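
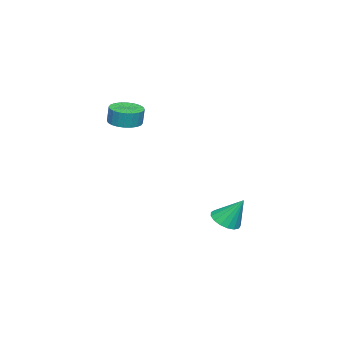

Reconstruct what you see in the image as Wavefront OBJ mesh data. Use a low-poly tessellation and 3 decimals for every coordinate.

v 0.985 1.395 -4.659
v 1.518 2.137 -5.134
v 0.975 2.525 -2.901
v 1.047 2.259 -5.215
v 0.562 2.184 -5.169
v 0.174 1.927 -5.006
v -0.028 1.549 -4.763
v 0.001 1.135 -4.497
v 0.256 0.781 -4.268
v 0.678 0.567 -4.128
v 1.17 0.543 -4.11
v 1.62 0.714 -4.218
v 1.924 1.041 -4.426
v 2.013 1.449 -4.688
v 1.866 1.845 -4.944
v 3.394 -3.968 3.281
v 4.134 -4.697 3.336
v 4.205 -4.541 4.473
v 3.466 -3.812 4.419
v 4.356 -4.363 3.276
v 4.428 -4.206 4.413
v 4.432 -3.969 3.216
v 4.504 -3.812 4.354
v 4.35 -3.575 3.167
v 4.421 -3.418 4.304
v 4.122 -3.24 3.136
v 4.194 -3.084 4.273
v 3.784 -3.017 3.126
v 3.855 -2.86 4.263
v 3.386 -2.938 3.14
v 3.457 -2.781 4.277
v 2.989 -3.016 3.176
v 3.061 -2.86 4.313
v 2.655 -3.239 3.227
v 2.726 -3.083 4.364
v 2.432 -3.574 3.287
v 2.504 -3.417 4.424
v 2.356 -3.968 3.346
v 2.428 -3.811 4.484
v 2.439 -4.362 3.396
v 2.51 -4.205 4.533
v 2.666 -4.696 3.427
v 2.738 -4.54 4.564
v 3.005 -4.92 3.437
v 3.076 -4.763 4.574
v 3.403 -4.999 3.423
v 3.474 -4.842 4.56
v 3.799 -4.92 3.387
v 3.871 -4.764 4.524
f 2 1 4
f 2 4 3
f 4 1 5
f 4 5 3
f 5 1 6
f 5 6 3
f 6 1 7
f 6 7 3
f 7 1 8
f 7 8 3
f 8 1 9
f 8 9 3
f 9 1 10
f 9 10 3
f 10 1 11
f 10 11 3
f 11 1 12
f 11 12 3
f 12 1 13
f 12 13 3
f 13 1 14
f 13 14 3
f 14 1 15
f 14 15 3
f 15 1 2
f 15 2 3
f 17 16 20
f 17 20 18
f 18 20 21
f 18 21 19
f 20 16 22
f 20 22 21
f 21 22 23
f 21 23 19
f 22 16 24
f 22 24 23
f 23 24 25
f 23 25 19
f 24 16 26
f 24 26 25
f 25 26 27
f 25 27 19
f 26 16 28
f 26 28 27
f 27 28 29
f 27 29 19
f 28 16 30
f 28 30 29
f 29 30 31
f 29 31 19
f 30 16 32
f 30 32 31
f 31 32 33
f 31 33 19
f 32 16 34
f 32 34 33
f 33 34 35
f 33 35 19
f 34 16 36
f 34 36 35
f 35 36 37
f 35 37 19
f 36 16 38
f 36 38 37
f 37 38 39
f 37 39 19
f 38 16 40
f 38 40 39
f 39 40 41
f 39 41 19
f 40 16 42
f 40 42 41
f 41 42 43
f 41 43 19
f 42 16 44
f 42 44 43
f 43 44 45
f 43 45 19
f 44 16 46
f 44 46 45
f 45 46 47
f 45 47 19
f 46 16 48
f 46 48 47
f 47 48 49
f 47 49 19
f 48 16 17
f 48 17 49
f 49 17 18
f 49 18 19



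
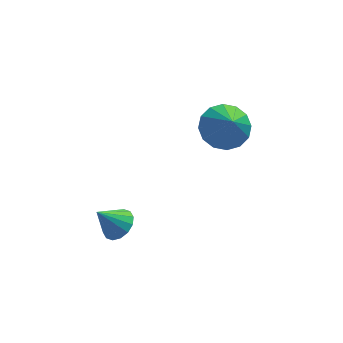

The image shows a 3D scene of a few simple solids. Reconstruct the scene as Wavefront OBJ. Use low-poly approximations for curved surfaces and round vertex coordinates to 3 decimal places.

v -2.646 -3.451 -2.094
v -2.185 -3.774 -1.769
v -3.354 -3.529 -1.166
v -2.129 -3.45 -1.699
v -2.212 -3.126 -1.736
v -2.411 -2.889 -1.868
v -2.673 -2.803 -2.061
v -2.928 -2.891 -2.263
v -3.107 -3.129 -2.419
v -3.162 -3.453 -2.489
v -3.079 -3.777 -2.452
v -2.88 -4.014 -2.32
v -2.618 -4.1 -2.127
v -2.364 -4.012 -1.925
v 1.422 0.48 -1.159
v 1.909 1.177 -0.736
v 1.578 -0.32 -0.021
v 1.439 1.258 -0.615
v 0.965 1.13 -0.64
v 0.613 0.828 -0.804
v 0.478 0.433 -1.063
v 0.596 0.05 -1.348
v 0.936 -0.218 -1.583
v 1.406 -0.299 -1.704
v 1.88 -0.171 -1.679
v 2.231 0.131 -1.515
v 2.366 0.527 -1.255
v 2.248 0.91 -0.97
f 2 1 4
f 2 4 3
f 4 1 5
f 4 5 3
f 5 1 6
f 5 6 3
f 6 1 7
f 6 7 3
f 7 1 8
f 7 8 3
f 8 1 9
f 8 9 3
f 9 1 10
f 9 10 3
f 10 1 11
f 10 11 3
f 11 1 12
f 11 12 3
f 12 1 13
f 12 13 3
f 13 1 14
f 13 14 3
f 14 1 2
f 14 2 3
f 16 15 18
f 16 18 17
f 18 15 19
f 18 19 17
f 19 15 20
f 19 20 17
f 20 15 21
f 20 21 17
f 21 15 22
f 21 22 17
f 22 15 23
f 22 23 17
f 23 15 24
f 23 24 17
f 24 15 25
f 24 25 17
f 25 15 26
f 25 26 17
f 26 15 27
f 26 27 17
f 27 15 28
f 27 28 17
f 28 15 16
f 28 16 17



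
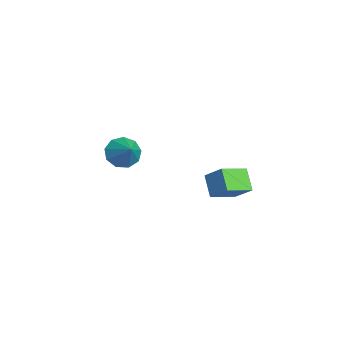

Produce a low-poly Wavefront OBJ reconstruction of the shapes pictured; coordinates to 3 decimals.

v 2.918 0.239 -0.071
v 3.597 0.928 0.798
v 2.282 1.554 -0.618
v 2.961 2.244 0.251
v 3.899 0.356 -0.931
v 4.578 1.046 -0.062
v 3.263 1.672 -1.478
v 3.942 2.361 -0.609
v -2.969 -3.012 -2.025
v -2.352 -3.442 -2.653
v -1.751 -2.708 -1.035
v -2.402 -2.789 -2.792
v -2.718 -2.24 -2.573
v -3.151 -2.052 -2.097
v -3.5 -2.314 -1.588
v -3.6 -2.903 -1.283
v -3.405 -3.543 -1.326
v -3.006 -3.935 -1.696
v -2.59 -3.895 -2.22
f 2 4 1
f 5 2 1
f 1 4 3
f 3 5 1
f 2 8 4
f 6 2 5
f 6 8 2
f 4 8 3
f 7 5 3
f 3 8 7
f 7 6 5
f 8 6 7
f 10 9 12
f 10 12 11
f 12 9 13
f 12 13 11
f 13 9 14
f 13 14 11
f 14 9 15
f 14 15 11
f 15 9 16
f 15 16 11
f 16 9 17
f 16 17 11
f 17 9 18
f 17 18 11
f 18 9 19
f 18 19 11
f 19 9 10
f 19 10 11



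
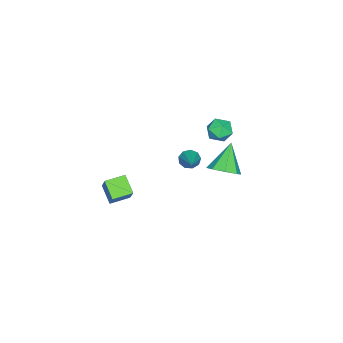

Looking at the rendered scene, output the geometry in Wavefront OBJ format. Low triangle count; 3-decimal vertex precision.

v 2.972 4.026 2.945
v 3.626 3.647 3.503
v 1.748 3.934 4.315
v 3.615 4.365 3.541
v 3.227 4.885 3.23
v 2.69 4.902 2.752
v 2.318 4.406 2.386
v 2.329 3.688 2.348
v 2.717 3.168 2.659
v 3.254 3.151 3.138
v -1.779 -0.004 -1.376
v -1.38 -0.128 -1.873
v -0.161 0.824 -0.284
v -1.557 0.277 -1.918
v -1.838 0.551 -1.709
v -2.091 0.566 -1.344
v -2.199 0.313 -0.994
v -2.11 -0.087 -0.822
v -1.866 -0.448 -0.91
v -1.582 -0.602 -1.215
v -1.39 -0.475 -1.596
v 1.333 -3.575 -4.176
v 0.677 -4.365 -3.378
v 0.487 -2.699 -4.003
v -0.169 -3.489 -3.205
v 2.409 -2.851 -2.575
v 1.753 -3.641 -1.777
v 1.563 -1.975 -2.402
v 0.907 -2.765 -1.604
v -1.836 2.458 1.98
v -1.188 2.825 2.394
v -1.352 1.215 2.326
v -0.704 1.582 2.74
v -1.497 1.649 3.043
v -1.796 2.418 2.83
v -0.744 1.622 1.89
v -1.043 2.391 1.677
v -0.513 2.309 2.339
v -0.979 2.325 3.052
v -1.561 1.715 1.668
v -2.027 1.731 2.381
f 2 1 4
f 2 4 3
f 4 1 5
f 4 5 3
f 5 1 6
f 5 6 3
f 6 1 7
f 6 7 3
f 7 1 8
f 7 8 3
f 8 1 9
f 8 9 3
f 9 1 10
f 9 10 3
f 10 1 2
f 10 2 3
f 12 11 14
f 12 14 13
f 14 11 15
f 14 15 13
f 15 11 16
f 15 16 13
f 16 11 17
f 16 17 13
f 17 11 18
f 17 18 13
f 18 11 19
f 18 19 13
f 19 11 20
f 19 20 13
f 20 11 21
f 20 21 13
f 21 11 12
f 21 12 13
f 23 25 22
f 26 23 22
f 22 25 24
f 24 26 22
f 23 29 25
f 27 23 26
f 27 29 23
f 25 29 24
f 28 26 24
f 24 29 28
f 28 27 26
f 29 27 28
f 30 41 35
f 30 35 31
f 30 31 37
f 30 37 40
f 30 40 41
f 31 35 39
f 35 41 34
f 41 40 32
f 40 37 36
f 37 31 38
f 33 39 34
f 33 34 32
f 33 32 36
f 33 36 38
f 33 38 39
f 34 39 35
f 32 34 41
f 36 32 40
f 38 36 37
f 39 38 31



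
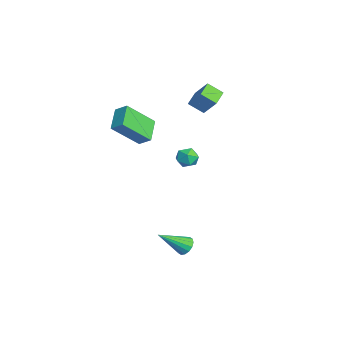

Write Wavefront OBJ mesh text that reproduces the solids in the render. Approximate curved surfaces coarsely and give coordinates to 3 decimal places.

v 3.47 0.99 -3.965
v 4.045 1.065 -3.984
v 3.69 -0.41 -2.855
v 3.952 1.233 -3.753
v 3.73 1.337 -3.579
v 3.439 1.347 -3.509
v 3.155 1.261 -3.56
v 2.957 1.103 -3.72
v 2.895 0.915 -3.946
v 2.988 0.747 -4.176
v 3.21 0.643 -4.35
v 3.501 0.633 -4.421
v 3.785 0.719 -4.37
v 3.984 0.877 -4.21
v -2.976 -1.476 2.384
v -2.539 -0.935 2.855
v -3.263 0.003 0.951
v -2.826 0.544 1.422
v -1.754 -1.884 1.718
v -1.317 -1.343 2.189
v -2.041 -0.405 0.285
v -1.604 0.136 0.756
v -3.201 3.148 1.591
v -3.482 2.37 2.188
v -4.07 3.683 1.878
v -4.351 2.905 2.475
v -2.549 3.675 2.585
v -2.83 2.897 3.182
v -3.418 4.21 2.872
v -3.699 3.432 3.469
v -0.324 1.76 -0.143
v 0.258 2.098 -0.155
v -0.018 1.262 0.775
v 0.564 1.6 0.763
v -0.011 1.926 0.886
v -0.201 2.234 0.318
v 0.441 1.126 0.302
v 0.251 1.434 -0.266
v 0.731 1.706 0.12
v 0.451 2.2 0.481
v -0.211 1.16 0.139
v -0.491 1.654 0.5
f 2 1 4
f 2 4 3
f 4 1 5
f 4 5 3
f 5 1 6
f 5 6 3
f 6 1 7
f 6 7 3
f 7 1 8
f 7 8 3
f 8 1 9
f 8 9 3
f 9 1 10
f 9 10 3
f 10 1 11
f 10 11 3
f 11 1 12
f 11 12 3
f 12 1 13
f 12 13 3
f 13 1 14
f 13 14 3
f 14 1 2
f 14 2 3
f 16 18 15
f 19 16 15
f 15 18 17
f 17 19 15
f 16 22 18
f 20 16 19
f 20 22 16
f 18 22 17
f 21 19 17
f 17 22 21
f 21 20 19
f 22 20 21
f 24 26 23
f 27 24 23
f 23 26 25
f 25 27 23
f 24 30 26
f 28 24 27
f 28 30 24
f 26 30 25
f 29 27 25
f 25 30 29
f 29 28 27
f 30 28 29
f 31 42 36
f 31 36 32
f 31 32 38
f 31 38 41
f 31 41 42
f 32 36 40
f 36 42 35
f 42 41 33
f 41 38 37
f 38 32 39
f 34 40 35
f 34 35 33
f 34 33 37
f 34 37 39
f 34 39 40
f 35 40 36
f 33 35 42
f 37 33 41
f 39 37 38
f 40 39 32



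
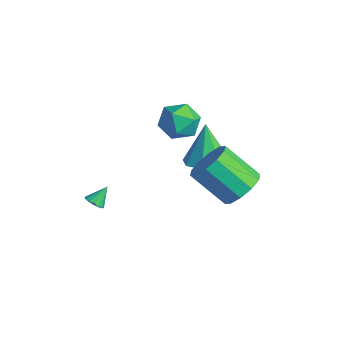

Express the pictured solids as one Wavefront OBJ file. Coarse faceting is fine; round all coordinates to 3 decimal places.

v -0.003 -3.588 -0.623
v 0.196 -3.918 -0.305
v -0.077 -2.912 0.123
v 0.386 -3.801 -0.393
v 0.486 -3.635 -0.533
v 0.474 -3.458 -0.694
v 0.353 -3.311 -0.839
v 0.15 -3.228 -0.934
v -0.088 -3.227 -0.959
v -0.306 -3.308 -0.906
v -0.456 -3.454 -0.789
v -0.501 -3.631 -0.634
v -0.433 -3.797 -0.476
v -0.266 -3.916 -0.352
v -0.039 -3.959 -0.291
v 3.427 1.762 0.758
v 4.24 1.729 1.437
v 3.027 0.704 2.841
v 2.213 0.738 2.162
v 3.905 2.28 1.549
v 2.691 1.256 2.954
v 3.387 2.634 1.36
v 2.174 1.609 2.764
v 2.884 2.655 0.94
v 1.671 1.63 2.344
v 2.589 2.334 0.451
v 1.375 1.31 1.855
v 2.613 1.796 0.079
v 1.4 0.771 1.483
v 2.949 1.244 -0.034
v 1.735 0.22 1.371
v 3.466 0.891 0.156
v 2.253 -0.134 1.56
v 3.969 0.87 0.576
v 2.756 -0.155 1.98
v 4.265 1.19 1.065
v 3.051 0.166 2.469
v -0.284 2.097 -0.307
v 0.504 1.402 0.017
v -0.896 2.343 1.707
v 0.767 2.201 -0.001
v 0.414 2.94 -0.198
v -0.348 3.185 -0.459
v -1.073 2.793 -0.632
v -1.336 1.993 -0.614
v -0.983 1.254 -0.417
v -0.221 1.009 -0.156
v -0.631 0.142 3.905
v -0.068 0.962 4.212
v 0.328 -0.002 2.528
v 0.891 0.818 2.835
v 0.948 -0.078 3.361
v 0.355 0.011 4.212
v -0.095 0.949 2.528
v -0.688 1.038 3.379
v 0.263 1.461 3.361
v 0.908 0.826 3.875
v -0.648 0.134 2.865
v -0.003 -0.501 3.379
f 2 1 4
f 2 4 3
f 4 1 5
f 4 5 3
f 5 1 6
f 5 6 3
f 6 1 7
f 6 7 3
f 7 1 8
f 7 8 3
f 8 1 9
f 8 9 3
f 9 1 10
f 9 10 3
f 10 1 11
f 10 11 3
f 11 1 12
f 11 12 3
f 12 1 13
f 12 13 3
f 13 1 14
f 13 14 3
f 14 1 15
f 14 15 3
f 15 1 2
f 15 2 3
f 17 16 20
f 17 20 18
f 18 20 21
f 18 21 19
f 20 16 22
f 20 22 21
f 21 22 23
f 21 23 19
f 22 16 24
f 22 24 23
f 23 24 25
f 23 25 19
f 24 16 26
f 24 26 25
f 25 26 27
f 25 27 19
f 26 16 28
f 26 28 27
f 27 28 29
f 27 29 19
f 28 16 30
f 28 30 29
f 29 30 31
f 29 31 19
f 30 16 32
f 30 32 31
f 31 32 33
f 31 33 19
f 32 16 34
f 32 34 33
f 33 34 35
f 33 35 19
f 34 16 36
f 34 36 35
f 35 36 37
f 35 37 19
f 36 16 17
f 36 17 37
f 37 17 18
f 37 18 19
f 39 38 41
f 39 41 40
f 41 38 42
f 41 42 40
f 42 38 43
f 42 43 40
f 43 38 44
f 43 44 40
f 44 38 45
f 44 45 40
f 45 38 46
f 45 46 40
f 46 38 47
f 46 47 40
f 47 38 39
f 47 39 40
f 48 59 53
f 48 53 49
f 48 49 55
f 48 55 58
f 48 58 59
f 49 53 57
f 53 59 52
f 59 58 50
f 58 55 54
f 55 49 56
f 51 57 52
f 51 52 50
f 51 50 54
f 51 54 56
f 51 56 57
f 52 57 53
f 50 52 59
f 54 50 58
f 56 54 55
f 57 56 49



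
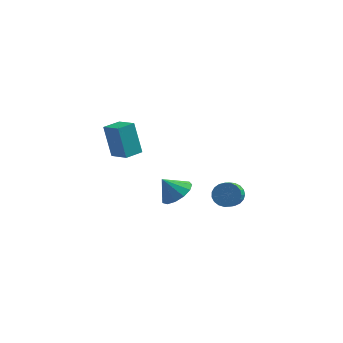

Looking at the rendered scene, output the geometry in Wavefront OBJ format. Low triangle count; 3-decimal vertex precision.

v 2.378 4.262 -4.139
v 2.865 4.663 -3.584
v 3.009 2.939 -2.466
v 2.522 2.538 -3.021
v 2.545 4.72 -3.455
v 2.689 2.996 -2.337
v 2.197 4.698 -3.444
v 2.341 2.974 -2.326
v 1.88 4.6 -3.554
v 2.024 2.876 -2.435
v 1.649 4.444 -3.764
v 1.793 2.72 -2.646
v 1.544 4.257 -4.04
v 1.688 2.533 -2.921
v 1.583 4.07 -4.333
v 1.727 2.346 -3.214
v 1.76 3.917 -4.592
v 1.904 2.193 -3.473
v 2.044 3.823 -4.773
v 2.188 2.099 -3.654
v 2.385 3.805 -4.844
v 2.529 2.081 -3.726
v 2.726 3.866 -4.794
v 2.869 2.142 -3.675
v 3.006 3.996 -4.63
v 3.15 2.272 -3.512
v 3.177 4.171 -4.382
v 3.321 2.448 -3.263
v 3.211 4.363 -4.091
v 3.355 2.639 -2.973
v 3.1 4.536 -3.809
v 3.244 2.812 -2.691
v -0.297 2.431 -3.243
v 0.511 2.708 -2.599
v -1.123 2.269 -2.137
v 0.223 3.219 -2.739
v -0.23 3.48 -3.039
v -0.705 3.407 -3.404
v -1.05 3.025 -3.718
v -1.156 2.455 -3.881
v -0.989 1.877 -3.841
v -0.603 1.475 -3.612
v -0.119 1.376 -3.265
v 0.308 1.613 -2.912
v 0.543 2.109 -2.663
v -1.842 -2.416 2.445
v -2.388 -2.007 4.367
v -2.859 -1.717 2.007
v -3.405 -1.307 3.929
v -1.215 -1.513 2.431
v -1.761 -1.103 4.353
v -2.232 -0.813 1.993
v -2.778 -0.404 3.915
f 2 1 5
f 2 5 3
f 3 5 6
f 3 6 4
f 5 1 7
f 5 7 6
f 6 7 8
f 6 8 4
f 7 1 9
f 7 9 8
f 8 9 10
f 8 10 4
f 9 1 11
f 9 11 10
f 10 11 12
f 10 12 4
f 11 1 13
f 11 13 12
f 12 13 14
f 12 14 4
f 13 1 15
f 13 15 14
f 14 15 16
f 14 16 4
f 15 1 17
f 15 17 16
f 16 17 18
f 16 18 4
f 17 1 19
f 17 19 18
f 18 19 20
f 18 20 4
f 19 1 21
f 19 21 20
f 20 21 22
f 20 22 4
f 21 1 23
f 21 23 22
f 22 23 24
f 22 24 4
f 23 1 25
f 23 25 24
f 24 25 26
f 24 26 4
f 25 1 27
f 25 27 26
f 26 27 28
f 26 28 4
f 27 1 29
f 27 29 28
f 28 29 30
f 28 30 4
f 29 1 31
f 29 31 30
f 30 31 32
f 30 32 4
f 31 1 2
f 31 2 32
f 32 2 3
f 32 3 4
f 34 33 36
f 34 36 35
f 36 33 37
f 36 37 35
f 37 33 38
f 37 38 35
f 38 33 39
f 38 39 35
f 39 33 40
f 39 40 35
f 40 33 41
f 40 41 35
f 41 33 42
f 41 42 35
f 42 33 43
f 42 43 35
f 43 33 44
f 43 44 35
f 44 33 45
f 44 45 35
f 45 33 34
f 45 34 35
f 47 49 46
f 50 47 46
f 46 49 48
f 48 50 46
f 47 53 49
f 51 47 50
f 51 53 47
f 49 53 48
f 52 50 48
f 48 53 52
f 52 51 50
f 53 51 52



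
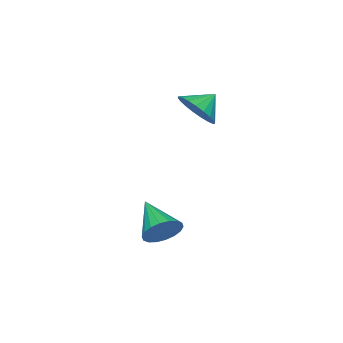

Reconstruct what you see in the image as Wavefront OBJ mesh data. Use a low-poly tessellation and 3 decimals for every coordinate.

v -2.021 1.748 2.354
v -1.493 2.507 2.733
v -2.899 2.032 3.006
v -1.678 2.685 2.406
v -1.923 2.701 2.07
v -2.184 2.553 1.783
v -2.418 2.265 1.595
v -2.582 1.887 1.538
v -2.65 1.486 1.622
v -2.609 1.129 1.832
v -2.467 0.88 2.133
v -2.247 0.781 2.472
v -1.988 0.849 2.79
v -1.735 1.072 3.033
v -1.532 1.412 3.159
v -1.413 1.81 3.145
v -1.399 2.198 2.994
v 2.801 3.873 -1.496
v 3.206 4.047 -0.781
v 2.059 2.427 -0.724
v 2.884 4.234 -0.742
v 2.546 4.348 -0.852
v 2.258 4.369 -1.09
v 2.078 4.291 -1.409
v 2.041 4.131 -1.744
v 2.155 3.919 -2.031
v 2.397 3.699 -2.211
v 2.719 3.513 -2.25
v 3.057 3.398 -2.14
v 3.345 3.377 -1.902
v 3.525 3.455 -1.584
v 3.561 3.615 -1.248
v 3.448 3.827 -0.961
f 2 1 4
f 2 4 3
f 4 1 5
f 4 5 3
f 5 1 6
f 5 6 3
f 6 1 7
f 6 7 3
f 7 1 8
f 7 8 3
f 8 1 9
f 8 9 3
f 9 1 10
f 9 10 3
f 10 1 11
f 10 11 3
f 11 1 12
f 11 12 3
f 12 1 13
f 12 13 3
f 13 1 14
f 13 14 3
f 14 1 15
f 14 15 3
f 15 1 16
f 15 16 3
f 16 1 17
f 16 17 3
f 17 1 2
f 17 2 3
f 19 18 21
f 19 21 20
f 21 18 22
f 21 22 20
f 22 18 23
f 22 23 20
f 23 18 24
f 23 24 20
f 24 18 25
f 24 25 20
f 25 18 26
f 25 26 20
f 26 18 27
f 26 27 20
f 27 18 28
f 27 28 20
f 28 18 29
f 28 29 20
f 29 18 30
f 29 30 20
f 30 18 31
f 30 31 20
f 31 18 32
f 31 32 20
f 32 18 33
f 32 33 20
f 33 18 19
f 33 19 20



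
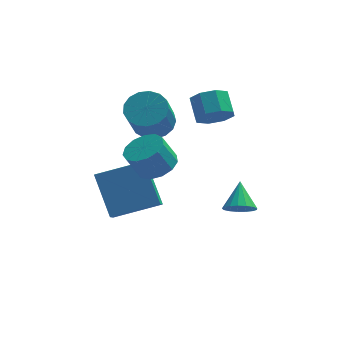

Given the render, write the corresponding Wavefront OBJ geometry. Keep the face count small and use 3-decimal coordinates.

v -0.346 0.729 2.531
v 0.389 0.599 2.938
v 0.181 1.481 3.595
v -0.554 1.611 3.189
v 0.454 0.995 2.426
v 0.247 1.878 3.084
v 0.051 1.235 1.976
v -0.157 2.118 2.633
v -0.585 1.179 1.851
v -0.793 2.062 2.508
v -1.081 0.859 2.125
v -1.289 1.741 2.782
v -1.147 0.462 2.636
v -1.354 1.345 3.294
v -0.743 0.222 3.087
v -0.951 1.105 3.744
v -0.107 0.278 3.212
v -0.315 1.161 3.869
v -4.595 -1.838 -1.644
v -5.237 -0.478 -0.052
v -4.486 -1.091 -2.238
v -5.128 0.269 -0.646
v -2.592 -1.629 -1.014
v -3.234 -0.269 0.578
v -2.483 -0.882 -1.608
v -3.125 0.478 -0.016
v -2.698 -3.465 2.597
v -2.142 -4.104 2.795
v -2.685 -4.234 3.902
v -3.242 -3.595 3.703
v -1.933 -3.687 2.946
v -2.477 -3.817 4.053
v -1.967 -3.199 2.987
v -2.511 -3.329 4.094
v -2.234 -2.796 2.903
v -2.777 -2.926 4.01
v -2.647 -2.606 2.722
v -3.191 -2.736 3.829
v -3.077 -2.688 2.502
v -3.621 -2.818 3.608
v -3.387 -3.017 2.311
v -3.931 -3.147 3.418
v -3.478 -3.488 2.211
v -4.021 -3.618 3.318
v -3.321 -3.952 2.233
v -3.865 -4.082 3.34
v -2.967 -4.261 2.371
v -3.51 -4.391 3.478
v -2.527 -4.318 2.58
v -3.071 -4.448 3.687
v 0.634 -0.876 -1.931
v 1.157 -1.216 -1.572
v 0.686 0.176 -1.009
v 1.327 -1.023 -1.802
v 1.338 -0.796 -2.061
v 1.188 -0.588 -2.291
v 0.911 -0.445 -2.438
v 0.57 -0.401 -2.469
v 0.245 -0.466 -2.377
v 0.008 -0.625 -2.183
v -0.085 -0.841 -1.931
v -0.013 -1.065 -1.68
v 0.207 -1.246 -1.486
v 0.525 -1.342 -1.394
v 0.868 -1.331 -1.425
v -2.832 1.014 2.13
v -2.273 1.551 2.643
v -2.568 0.423 4.144
v -3.128 -0.114 3.63
v -2.676 1.732 2.7
v -2.971 0.604 4.2
v -3.114 1.748 2.626
v -3.41 0.621 4.126
v -3.488 1.596 2.438
v -3.784 0.469 3.939
v -3.712 1.311 2.18
v -4.008 0.184 3.68
v -3.734 0.958 1.91
v -4.03 -0.17 3.411
v -3.55 0.617 1.69
v -3.845 -0.51 3.191
v -3.201 0.367 1.572
v -3.496 -0.76 3.072
v -2.768 0.266 1.581
v -3.063 -0.861 3.081
v -2.349 0.335 1.715
v -2.645 -0.792 3.216
v -2.041 0.561 1.945
v -2.337 -0.567 3.446
v -1.915 0.889 2.217
v -2.21 -0.238 3.718
v -1.998 1.247 2.469
v -2.294 0.119 3.97
f 2 1 5
f 2 5 3
f 3 5 6
f 3 6 4
f 5 1 7
f 5 7 6
f 6 7 8
f 6 8 4
f 7 1 9
f 7 9 8
f 8 9 10
f 8 10 4
f 9 1 11
f 9 11 10
f 10 11 12
f 10 12 4
f 11 1 13
f 11 13 12
f 12 13 14
f 12 14 4
f 13 1 15
f 13 15 14
f 14 15 16
f 14 16 4
f 15 1 17
f 15 17 16
f 16 17 18
f 16 18 4
f 17 1 2
f 17 2 18
f 18 2 3
f 18 3 4
f 20 22 19
f 23 20 19
f 19 22 21
f 21 23 19
f 20 26 22
f 24 20 23
f 24 26 20
f 22 26 21
f 25 23 21
f 21 26 25
f 25 24 23
f 26 24 25
f 28 27 31
f 28 31 29
f 29 31 32
f 29 32 30
f 31 27 33
f 31 33 32
f 32 33 34
f 32 34 30
f 33 27 35
f 33 35 34
f 34 35 36
f 34 36 30
f 35 27 37
f 35 37 36
f 36 37 38
f 36 38 30
f 37 27 39
f 37 39 38
f 38 39 40
f 38 40 30
f 39 27 41
f 39 41 40
f 40 41 42
f 40 42 30
f 41 27 43
f 41 43 42
f 42 43 44
f 42 44 30
f 43 27 45
f 43 45 44
f 44 45 46
f 44 46 30
f 45 27 47
f 45 47 46
f 46 47 48
f 46 48 30
f 47 27 49
f 47 49 48
f 48 49 50
f 48 50 30
f 49 27 28
f 49 28 50
f 50 28 29
f 50 29 30
f 52 51 54
f 52 54 53
f 54 51 55
f 54 55 53
f 55 51 56
f 55 56 53
f 56 51 57
f 56 57 53
f 57 51 58
f 57 58 53
f 58 51 59
f 58 59 53
f 59 51 60
f 59 60 53
f 60 51 61
f 60 61 53
f 61 51 62
f 61 62 53
f 62 51 63
f 62 63 53
f 63 51 64
f 63 64 53
f 64 51 65
f 64 65 53
f 65 51 52
f 65 52 53
f 67 66 70
f 67 70 68
f 68 70 71
f 68 71 69
f 70 66 72
f 70 72 71
f 71 72 73
f 71 73 69
f 72 66 74
f 72 74 73
f 73 74 75
f 73 75 69
f 74 66 76
f 74 76 75
f 75 76 77
f 75 77 69
f 76 66 78
f 76 78 77
f 77 78 79
f 77 79 69
f 78 66 80
f 78 80 79
f 79 80 81
f 79 81 69
f 80 66 82
f 80 82 81
f 81 82 83
f 81 83 69
f 82 66 84
f 82 84 83
f 83 84 85
f 83 85 69
f 84 66 86
f 84 86 85
f 85 86 87
f 85 87 69
f 86 66 88
f 86 88 87
f 87 88 89
f 87 89 69
f 88 66 90
f 88 90 89
f 89 90 91
f 89 91 69
f 90 66 92
f 90 92 91
f 91 92 93
f 91 93 69
f 92 66 67
f 92 67 93
f 93 67 68
f 93 68 69



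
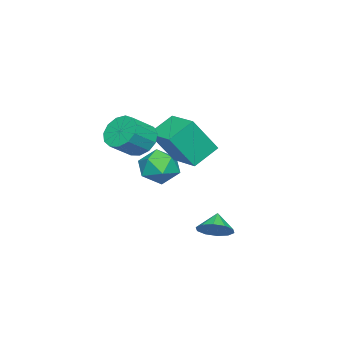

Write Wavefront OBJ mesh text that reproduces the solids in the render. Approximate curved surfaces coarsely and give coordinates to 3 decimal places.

v -3.464 -0.387 -1.488
v -2.429 -0.141 -1.061
v -2.691 -1.599 -2.659
v -1.656 -1.353 -2.232
v -2.421 -1.917 -1.592
v -2.899 -1.168 -0.868
v -2.221 -0.572 -2.852
v -2.699 0.177 -2.128
v -1.661 -0.255 -1.904
v -1.785 -1.086 -1.125
v -3.335 -0.654 -2.595
v -3.459 -1.485 -1.816
v 0.55 0.087 1.469
v -0.571 0.748 2.33
v -0.345 0.942 -0.35
v -1.465 1.602 0.511
v 1.605 1.618 1.669
v 0.485 2.278 2.53
v 0.711 2.472 -0.15
v -0.41 3.133 0.711
v 1.337 3.77 -3.706
v 1.963 3.399 -3.194
v 0.603 3.57 -2.954
v 1.941 3.935 -3.074
v 1.688 4.408 -3.195
v 1.301 4.637 -3.512
v 0.928 4.535 -3.903
v 0.711 4.141 -4.218
v 0.733 3.605 -4.339
v 0.986 3.131 -4.218
v 1.373 2.902 -3.901
v 1.746 3.004 -3.51
v 2.373 0.587 1.719
v 3.013 0.854 1.041
v 4.088 0.359 1.862
v 3.447 0.093 2.541
v 2.955 1.282 1.375
v 4.03 0.788 2.196
v 2.712 1.49 1.819
v 3.787 0.996 2.64
v 2.362 1.412 2.23
v 3.436 0.917 3.051
v 2.014 1.071 2.48
v 3.089 0.577 3.301
v 1.781 0.577 2.488
v 2.856 0.083 3.309
v 1.735 0.086 2.252
v 2.81 -0.408 3.073
v 1.892 -0.246 1.847
v 2.967 -0.74 2.668
v 2.201 -0.313 1.402
v 3.276 -0.808 2.223
v 2.565 -0.095 1.057
v 3.64 -0.589 1.878
v 2.868 0.34 0.923
v 3.942 -0.154 1.744
f 1 12 6
f 1 6 2
f 1 2 8
f 1 8 11
f 1 11 12
f 2 6 10
f 6 12 5
f 12 11 3
f 11 8 7
f 8 2 9
f 4 10 5
f 4 5 3
f 4 3 7
f 4 7 9
f 4 9 10
f 5 10 6
f 3 5 12
f 7 3 11
f 9 7 8
f 10 9 2
f 14 16 13
f 17 14 13
f 13 16 15
f 15 17 13
f 14 20 16
f 18 14 17
f 18 20 14
f 16 20 15
f 19 17 15
f 15 20 19
f 19 18 17
f 20 18 19
f 22 21 24
f 22 24 23
f 24 21 25
f 24 25 23
f 25 21 26
f 25 26 23
f 26 21 27
f 26 27 23
f 27 21 28
f 27 28 23
f 28 21 29
f 28 29 23
f 29 21 30
f 29 30 23
f 30 21 31
f 30 31 23
f 31 21 32
f 31 32 23
f 32 21 22
f 32 22 23
f 34 33 37
f 34 37 35
f 35 37 38
f 35 38 36
f 37 33 39
f 37 39 38
f 38 39 40
f 38 40 36
f 39 33 41
f 39 41 40
f 40 41 42
f 40 42 36
f 41 33 43
f 41 43 42
f 42 43 44
f 42 44 36
f 43 33 45
f 43 45 44
f 44 45 46
f 44 46 36
f 45 33 47
f 45 47 46
f 46 47 48
f 46 48 36
f 47 33 49
f 47 49 48
f 48 49 50
f 48 50 36
f 49 33 51
f 49 51 50
f 50 51 52
f 50 52 36
f 51 33 53
f 51 53 52
f 52 53 54
f 52 54 36
f 53 33 55
f 53 55 54
f 54 55 56
f 54 56 36
f 55 33 34
f 55 34 56
f 56 34 35
f 56 35 36



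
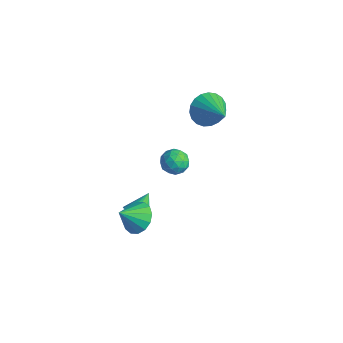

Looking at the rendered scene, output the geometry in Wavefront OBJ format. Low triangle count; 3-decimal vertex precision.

v 2.218 -2.417 -2.893
v 2.846 -2.621 -2.479
v 1.962 -1.403 -2.007
v 2.978 -2.372 -2.725
v 2.935 -2.134 -3.009
v 2.729 -1.961 -3.267
v 2.405 -1.892 -3.439
v 2.038 -1.943 -3.486
v 1.712 -2.103 -3.398
v 1.502 -2.334 -3.193
v 1.456 -2.585 -2.92
v 1.585 -2.797 -2.641
v 1.858 -2.921 -2.42
v 2.214 -2.931 -2.307
v 2.57 -2.822 -2.328
v 3.306 -3.142 -1.745
v 4.027 -3.659 -2.111
v 3.094 -4.138 -0.755
v 4.239 -3.367 -1.771
v 4.202 -3.013 -1.423
v 3.924 -2.695 -1.162
v 3.481 -2.496 -1.056
v 2.991 -2.47 -1.135
v 2.586 -2.624 -1.378
v 2.373 -2.917 -1.718
v 2.411 -3.27 -2.066
v 2.688 -3.589 -2.328
v 3.131 -3.788 -2.433
v 3.621 -3.814 -2.354
v 0.777 3.385 1.171
v 1.333 3.641 0.306
v 2.563 3.075 2.229
v 1.284 4.033 0.503
v 1.147 4.312 0.815
v 0.947 4.431 1.189
v 0.716 4.369 1.56
v 0.496 4.137 1.863
v 0.325 3.774 2.047
v 0.231 3.345 2.079
v 0.232 2.922 1.954
v 0.327 2.579 1.694
v 0.5 2.376 1.343
v 0.721 2.347 0.962
v 0.951 2.497 0.618
v 1.151 2.801 0.369
v 1.286 3.206 0.258
v 3.375 -0.157 1.689
v 3.773 -0.489 2.284
v 3.147 -1.311 1.196
v 3.545 -1.643 1.791
v 2.85 -1.295 1.927
v 2.992 -0.581 2.231
v 3.928 -1.219 1.249
v 4.07 -0.505 1.553
v 4.115 -1.145 2.011
v 3.449 -1.192 2.431
v 3.471 -0.608 1.049
v 2.805 -0.655 1.469
v 3.594 -0.221 2.029
v 3.326 -1.579 1.451
v 2.918 -1.374 1.53
v 3.151 -1.569 1.88
v 3.135 -0.276 1.999
v 3.369 -0.471 2.348
v 2.826 -0.945 2.139
v 3.551 -1.329 1.132
v 3.785 -1.524 1.481
v 3.769 -0.231 1.6
v 4.002 -0.426 1.95
v 4.094 -0.855 1.341
v 4.029 -0.802 2.219
v 3.895 -1.481 1.929
v 4.12 -1.231 1.611
v 4.203 -0.812 1.79
v 3.637 -0.83 2.465
v 3.503 -1.509 2.176
v 3.095 -1.304 2.256
v 3.178 -0.884 2.435
v 3.838 -1.216 2.305
v 3.417 -0.291 1.304
v 3.283 -0.97 1.015
v 3.742 -0.916 1.045
v 3.825 -0.496 1.224
v 3.025 -0.319 1.551
v 2.891 -0.998 1.261
v 2.717 -0.988 1.69
v 2.8 -0.569 1.869
v 3.082 -0.584 1.175
f 2 1 4
f 2 4 3
f 4 1 5
f 4 5 3
f 5 1 6
f 5 6 3
f 6 1 7
f 6 7 3
f 7 1 8
f 7 8 3
f 8 1 9
f 8 9 3
f 9 1 10
f 9 10 3
f 10 1 11
f 10 11 3
f 11 1 12
f 11 12 3
f 12 1 13
f 12 13 3
f 13 1 14
f 13 14 3
f 14 1 15
f 14 15 3
f 15 1 2
f 15 2 3
f 17 16 19
f 17 19 18
f 19 16 20
f 19 20 18
f 20 16 21
f 20 21 18
f 21 16 22
f 21 22 18
f 22 16 23
f 22 23 18
f 23 16 24
f 23 24 18
f 24 16 25
f 24 25 18
f 25 16 26
f 25 26 18
f 26 16 27
f 26 27 18
f 27 16 28
f 27 28 18
f 28 16 29
f 28 29 18
f 29 16 17
f 29 17 18
f 31 30 33
f 31 33 32
f 33 30 34
f 33 34 32
f 34 30 35
f 34 35 32
f 35 30 36
f 35 36 32
f 36 30 37
f 36 37 32
f 37 30 38
f 37 38 32
f 38 30 39
f 38 39 32
f 39 30 40
f 39 40 32
f 40 30 41
f 40 41 32
f 41 30 42
f 41 42 32
f 42 30 43
f 42 43 32
f 43 30 44
f 43 44 32
f 44 30 45
f 44 45 32
f 45 30 46
f 45 46 32
f 46 30 31
f 46 31 32
f 47 84 63
f 84 58 87
f 63 87 52
f 84 87 63
f 47 63 59
f 63 52 64
f 59 64 48
f 63 64 59
f 47 59 68
f 59 48 69
f 68 69 54
f 59 69 68
f 47 68 80
f 68 54 83
f 80 83 57
f 68 83 80
f 47 80 84
f 80 57 88
f 84 88 58
f 80 88 84
f 48 64 75
f 64 52 78
f 75 78 56
f 64 78 75
f 52 87 65
f 87 58 86
f 65 86 51
f 87 86 65
f 58 88 85
f 88 57 81
f 85 81 49
f 88 81 85
f 57 83 82
f 83 54 70
f 82 70 53
f 83 70 82
f 54 69 74
f 69 48 71
f 74 71 55
f 69 71 74
f 50 76 62
f 76 56 77
f 62 77 51
f 76 77 62
f 50 62 60
f 62 51 61
f 60 61 49
f 62 61 60
f 50 60 67
f 60 49 66
f 67 66 53
f 60 66 67
f 50 67 72
f 67 53 73
f 72 73 55
f 67 73 72
f 50 72 76
f 72 55 79
f 76 79 56
f 72 79 76
f 51 77 65
f 77 56 78
f 65 78 52
f 77 78 65
f 49 61 85
f 61 51 86
f 85 86 58
f 61 86 85
f 53 66 82
f 66 49 81
f 82 81 57
f 66 81 82
f 55 73 74
f 73 53 70
f 74 70 54
f 73 70 74
f 56 79 75
f 79 55 71
f 75 71 48
f 79 71 75



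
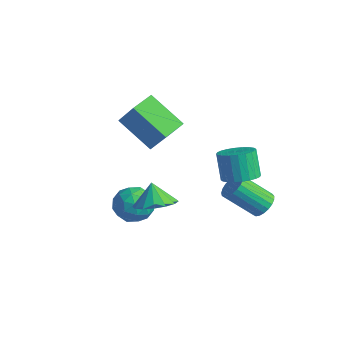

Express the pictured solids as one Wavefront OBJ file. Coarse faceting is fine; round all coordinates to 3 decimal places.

v 2.171 -3.777 -0.558
v 3.054 -3.962 -0.041
v 1.629 -3.523 0.458
v 3.071 -3.438 -0.163
v 2.847 -3.004 -0.391
v 2.442 -2.778 -0.664
v 1.964 -2.82 -0.908
v 1.542 -3.118 -1.059
v 1.288 -3.593 -1.076
v 1.272 -4.117 -0.954
v 1.496 -4.55 -0.726
v 1.901 -4.776 -0.453
v 2.379 -4.734 -0.208
v 2.801 -4.436 -0.057
v 2.229 1.539 -1.836
v 3.028 1.325 -1.389
v 2.37 1.646 -0.058
v 1.571 1.861 -0.504
v 3.075 1.683 -1.452
v 2.417 2.005 -0.121
v 2.994 2.02 -1.574
v 2.335 2.341 -0.242
v 2.795 2.283 -1.735
v 2.137 2.604 -0.403
v 2.511 2.433 -1.912
v 1.853 2.754 -0.58
v 2.184 2.447 -2.077
v 1.526 2.768 -0.745
v 1.864 2.323 -2.205
v 1.205 2.644 -0.874
v 1.599 2.079 -2.278
v 0.941 2.4 -0.946
v 1.43 1.754 -2.282
v 0.772 2.075 -0.951
v 1.383 1.395 -2.219
v 0.725 1.717 -0.888
v 1.465 1.059 -2.098
v 0.806 1.38 -0.766
v 1.663 0.796 -1.937
v 1.005 1.117 -0.605
v 1.947 0.646 -1.76
v 1.289 0.967 -0.428
v 2.274 0.632 -1.595
v 1.616 0.953 -0.263
v 2.595 0.756 -1.466
v 1.936 1.077 -0.135
v 2.859 1 -1.394
v 2.201 1.321 -0.062
v 0.168 -3.001 -1.328
v 1.191 -2.951 -1.439
v 0.209 -4.629 -1.681
v 1.232 -4.579 -1.792
v 0.809 -4.467 -0.86
v 0.784 -3.46 -0.641
v 0.616 -4.12 -2.479
v 0.591 -3.113 -2.26
v 1.468 -3.642 -2.15
v 1.587 -3.857 -1.149
v -0.187 -3.723 -1.971
v -0.068 -3.938 -0.97
v 0.676 -2.833 -1.352
v 0.724 -4.747 -1.768
v 0.476 -4.681 -1.22
v 1.077 -4.652 -1.285
v 0.436 -3.132 -0.883
v 1.038 -3.103 -0.949
v 0.813 -3.994 -0.608
v 0.362 -4.477 -2.171
v 0.964 -4.448 -2.237
v 0.323 -2.928 -1.835
v 0.924 -2.899 -1.9
v 0.587 -3.586 -2.512
v 1.44 -3.21 -1.836
v 1.464 -4.167 -2.044
v 1.102 -3.897 -2.447
v 1.087 -3.305 -2.319
v 1.51 -3.336 -1.247
v 1.534 -4.293 -1.455
v 1.286 -4.227 -0.907
v 1.271 -3.635 -0.779
v 1.673 -3.742 -1.666
v -0.134 -3.287 -1.665
v -0.11 -4.244 -1.873
v 0.129 -3.945 -2.341
v 0.114 -3.353 -2.213
v -0.064 -3.413 -1.076
v -0.04 -4.37 -1.284
v 0.313 -4.275 -0.801
v 0.298 -3.683 -0.673
v -0.273 -3.838 -1.454
v 3.006 2.31 -3.844
v 3.461 2.536 -3.292
v 2.35 1.535 -1.965
v 1.894 1.31 -2.516
v 3.249 2.764 -3.298
v 2.137 1.763 -1.971
v 2.994 2.914 -3.399
v 1.883 1.913 -2.071
v 2.742 2.959 -3.576
v 1.63 1.958 -2.248
v 2.535 2.892 -3.8
v 1.423 1.892 -2.472
v 2.409 2.725 -4.031
v 1.298 1.724 -2.703
v 2.387 2.486 -4.23
v 1.275 1.485 -2.902
v 2.472 2.216 -4.362
v 1.36 1.215 -3.034
v 2.649 1.963 -4.405
v 1.537 0.962 -3.077
v 2.887 1.77 -4.35
v 1.776 0.769 -3.022
v 3.147 1.67 -4.208
v 2.035 0.669 -2.881
v 3.382 1.681 -4.003
v 2.27 0.681 -2.676
v 3.551 1.801 -3.771
v 2.44 0.8 -2.443
v 3.627 2.009 -3.551
v 2.515 1.008 -2.223
v 3.595 2.269 -3.382
v 2.484 1.268 -2.054
v -0.798 -1.379 0.061
v -2.568 -1.764 1.291
v -0.986 -0.099 0.189
v -2.757 -0.484 1.419
v 0.257 -1.376 1.581
v -1.514 -1.761 2.811
v 0.068 -0.096 1.709
v -1.702 -0.481 2.939
f 2 1 4
f 2 4 3
f 4 1 5
f 4 5 3
f 5 1 6
f 5 6 3
f 6 1 7
f 6 7 3
f 7 1 8
f 7 8 3
f 8 1 9
f 8 9 3
f 9 1 10
f 9 10 3
f 10 1 11
f 10 11 3
f 11 1 12
f 11 12 3
f 12 1 13
f 12 13 3
f 13 1 14
f 13 14 3
f 14 1 2
f 14 2 3
f 16 15 19
f 16 19 17
f 17 19 20
f 17 20 18
f 19 15 21
f 19 21 20
f 20 21 22
f 20 22 18
f 21 15 23
f 21 23 22
f 22 23 24
f 22 24 18
f 23 15 25
f 23 25 24
f 24 25 26
f 24 26 18
f 25 15 27
f 25 27 26
f 26 27 28
f 26 28 18
f 27 15 29
f 27 29 28
f 28 29 30
f 28 30 18
f 29 15 31
f 29 31 30
f 30 31 32
f 30 32 18
f 31 15 33
f 31 33 32
f 32 33 34
f 32 34 18
f 33 15 35
f 33 35 34
f 34 35 36
f 34 36 18
f 35 15 37
f 35 37 36
f 36 37 38
f 36 38 18
f 37 15 39
f 37 39 38
f 38 39 40
f 38 40 18
f 39 15 41
f 39 41 40
f 40 41 42
f 40 42 18
f 41 15 43
f 41 43 42
f 42 43 44
f 42 44 18
f 43 15 45
f 43 45 44
f 44 45 46
f 44 46 18
f 45 15 47
f 45 47 46
f 46 47 48
f 46 48 18
f 47 15 16
f 47 16 48
f 48 16 17
f 48 17 18
f 49 86 65
f 86 60 89
f 65 89 54
f 86 89 65
f 49 65 61
f 65 54 66
f 61 66 50
f 65 66 61
f 49 61 70
f 61 50 71
f 70 71 56
f 61 71 70
f 49 70 82
f 70 56 85
f 82 85 59
f 70 85 82
f 49 82 86
f 82 59 90
f 86 90 60
f 82 90 86
f 50 66 77
f 66 54 80
f 77 80 58
f 66 80 77
f 54 89 67
f 89 60 88
f 67 88 53
f 89 88 67
f 60 90 87
f 90 59 83
f 87 83 51
f 90 83 87
f 59 85 84
f 85 56 72
f 84 72 55
f 85 72 84
f 56 71 76
f 71 50 73
f 76 73 57
f 71 73 76
f 52 78 64
f 78 58 79
f 64 79 53
f 78 79 64
f 52 64 62
f 64 53 63
f 62 63 51
f 64 63 62
f 52 62 69
f 62 51 68
f 69 68 55
f 62 68 69
f 52 69 74
f 69 55 75
f 74 75 57
f 69 75 74
f 52 74 78
f 74 57 81
f 78 81 58
f 74 81 78
f 53 79 67
f 79 58 80
f 67 80 54
f 79 80 67
f 51 63 87
f 63 53 88
f 87 88 60
f 63 88 87
f 55 68 84
f 68 51 83
f 84 83 59
f 68 83 84
f 57 75 76
f 75 55 72
f 76 72 56
f 75 72 76
f 58 81 77
f 81 57 73
f 77 73 50
f 81 73 77
f 92 91 95
f 92 95 93
f 93 95 96
f 93 96 94
f 95 91 97
f 95 97 96
f 96 97 98
f 96 98 94
f 97 91 99
f 97 99 98
f 98 99 100
f 98 100 94
f 99 91 101
f 99 101 100
f 100 101 102
f 100 102 94
f 101 91 103
f 101 103 102
f 102 103 104
f 102 104 94
f 103 91 105
f 103 105 104
f 104 105 106
f 104 106 94
f 105 91 107
f 105 107 106
f 106 107 108
f 106 108 94
f 107 91 109
f 107 109 108
f 108 109 110
f 108 110 94
f 109 91 111
f 109 111 110
f 110 111 112
f 110 112 94
f 111 91 113
f 111 113 112
f 112 113 114
f 112 114 94
f 113 91 115
f 113 115 114
f 114 115 116
f 114 116 94
f 115 91 117
f 115 117 116
f 116 117 118
f 116 118 94
f 117 91 119
f 117 119 118
f 118 119 120
f 118 120 94
f 119 91 121
f 119 121 120
f 120 121 122
f 120 122 94
f 121 91 92
f 121 92 122
f 122 92 93
f 122 93 94
f 124 126 123
f 127 124 123
f 123 126 125
f 125 127 123
f 124 130 126
f 128 124 127
f 128 130 124
f 126 130 125
f 129 127 125
f 125 130 129
f 129 128 127
f 130 128 129



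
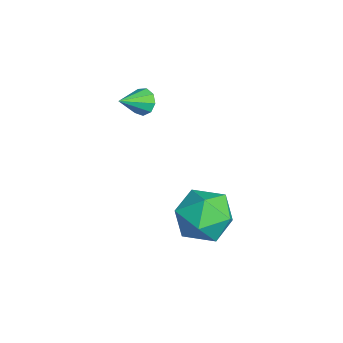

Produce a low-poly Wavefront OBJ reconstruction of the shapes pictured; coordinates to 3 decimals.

v -0.497 4.089 -2.914
v 0.499 4.741 -3.125
v 0.601 2.659 -2.155
v 1.597 3.311 -2.366
v 0.81 3.667 -1.52
v 0.131 4.551 -1.989
v 0.969 2.849 -3.291
v 0.29 3.733 -3.76
v 1.405 3.975 -3.358
v 1.306 4.48 -2.264
v -0.206 2.92 -3.016
v -0.305 3.425 -1.922
v -2.323 2.037 1.465
v -1.927 1.982 1.03
v -1.757 1.103 2.095
v -1.796 2.248 1.304
v -1.91 2.414 1.654
v -2.218 2.404 1.915
v -2.575 2.222 1.965
v -2.814 1.953 1.781
v -2.822 1.723 1.45
v -2.598 1.64 1.125
v -2.244 1.743 0.959
f 1 12 6
f 1 6 2
f 1 2 8
f 1 8 11
f 1 11 12
f 2 6 10
f 6 12 5
f 12 11 3
f 11 8 7
f 8 2 9
f 4 10 5
f 4 5 3
f 4 3 7
f 4 7 9
f 4 9 10
f 5 10 6
f 3 5 12
f 7 3 11
f 9 7 8
f 10 9 2
f 14 13 16
f 14 16 15
f 16 13 17
f 16 17 15
f 17 13 18
f 17 18 15
f 18 13 19
f 18 19 15
f 19 13 20
f 19 20 15
f 20 13 21
f 20 21 15
f 21 13 22
f 21 22 15
f 22 13 23
f 22 23 15
f 23 13 14
f 23 14 15



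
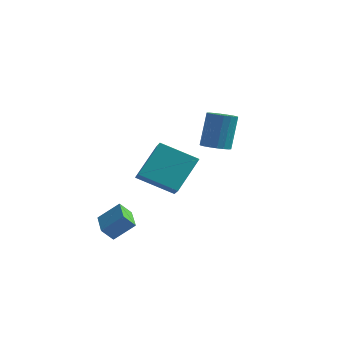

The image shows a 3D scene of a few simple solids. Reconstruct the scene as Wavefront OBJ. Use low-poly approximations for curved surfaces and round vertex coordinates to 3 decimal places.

v -4.218 -1.63 -3.217
v -3.408 -1.117 -2.385
v -3.849 -1.235 -3.82
v -3.038 -0.722 -2.988
v -3.362 -2.698 -3.392
v -2.551 -2.185 -2.56
v -2.992 -2.303 -3.995
v -2.182 -1.79 -3.163
v 0.573 0.221 1.358
v 1.25 0.157 1.374
v 1.264 0.734 3.079
v 0.587 0.799 3.062
v 1.212 0.441 1.278
v 1.225 1.019 2.983
v 1.047 0.682 1.198
v 1.061 1.26 2.902
v 0.788 0.831 1.149
v 0.802 1.409 2.854
v 0.487 0.86 1.142
v 0.501 1.438 2.846
v 0.203 0.762 1.177
v 0.217 1.34 2.882
v -0.008 0.557 1.248
v 0.006 1.135 2.953
v -0.104 0.286 1.341
v -0.09 0.863 3.046
v -0.065 0.001 1.437
v -0.052 0.579 3.142
v 0.099 -0.24 1.518
v 0.113 0.338 3.222
v 0.358 -0.389 1.566
v 0.372 0.189 3.271
v 0.659 -0.418 1.574
v 0.673 0.16 3.278
v 0.943 -0.32 1.538
v 0.957 0.258 3.243
v 1.154 -0.115 1.467
v 1.168 0.463 3.172
v -2.659 2.335 -2.911
v -4.321 1.692 -2.003
v -2.375 3.752 -1.387
v -4.038 3.109 -0.48
v -2.022 1.551 -2.3
v -3.685 0.908 -1.393
v -1.739 2.968 -0.777
v -3.401 2.325 0.131
f 2 4 1
f 5 2 1
f 1 4 3
f 3 5 1
f 2 8 4
f 6 2 5
f 6 8 2
f 4 8 3
f 7 5 3
f 3 8 7
f 7 6 5
f 8 6 7
f 10 9 13
f 10 13 11
f 11 13 14
f 11 14 12
f 13 9 15
f 13 15 14
f 14 15 16
f 14 16 12
f 15 9 17
f 15 17 16
f 16 17 18
f 16 18 12
f 17 9 19
f 17 19 18
f 18 19 20
f 18 20 12
f 19 9 21
f 19 21 20
f 20 21 22
f 20 22 12
f 21 9 23
f 21 23 22
f 22 23 24
f 22 24 12
f 23 9 25
f 23 25 24
f 24 25 26
f 24 26 12
f 25 9 27
f 25 27 26
f 26 27 28
f 26 28 12
f 27 9 29
f 27 29 28
f 28 29 30
f 28 30 12
f 29 9 31
f 29 31 30
f 30 31 32
f 30 32 12
f 31 9 33
f 31 33 32
f 32 33 34
f 32 34 12
f 33 9 35
f 33 35 34
f 34 35 36
f 34 36 12
f 35 9 37
f 35 37 36
f 36 37 38
f 36 38 12
f 37 9 10
f 37 10 38
f 38 10 11
f 38 11 12
f 40 42 39
f 43 40 39
f 39 42 41
f 41 43 39
f 40 46 42
f 44 40 43
f 44 46 40
f 42 46 41
f 45 43 41
f 41 46 45
f 45 44 43
f 46 44 45



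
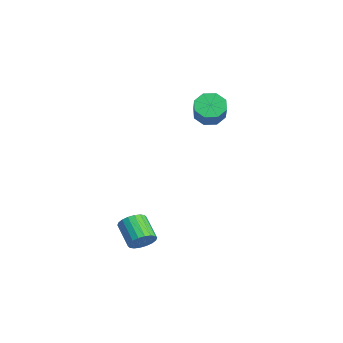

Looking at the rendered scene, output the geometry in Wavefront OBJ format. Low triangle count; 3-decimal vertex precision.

v -4.303 1.934 2.067
v -3.951 1.587 1.6
v -3.105 1.359 2.406
v -3.457 1.706 2.873
v -3.824 2.092 1.61
v -2.979 1.864 2.416
v -3.978 2.504 1.888
v -3.133 2.277 2.694
v -4.322 2.582 2.27
v -3.477 2.355 3.077
v -4.655 2.281 2.534
v -3.809 2.053 3.34
v -4.781 1.776 2.524
v -3.936 1.548 3.33
v -4.627 1.363 2.246
v -3.782 1.136 3.052
v -4.283 1.285 1.863
v -3.438 1.058 2.67
v 1.299 -2.332 -1.693
v 1.621 -2.323 -1.223
v 0.683 -2.479 -0.577
v 0.361 -2.488 -1.047
v 1.56 -2.079 -1.254
v 0.621 -2.234 -0.608
v 1.446 -1.885 -1.372
v 0.508 -2.041 -0.726
v 1.304 -1.78 -1.553
v 0.365 -1.935 -0.907
v 1.16 -1.784 -1.763
v 0.222 -1.939 -1.117
v 1.045 -1.896 -1.958
v 0.106 -2.052 -1.312
v 0.979 -2.096 -2.101
v 0.041 -2.251 -1.455
v 0.977 -2.341 -2.163
v 0.039 -2.497 -1.517
v 1.039 -2.586 -2.132
v 0.1 -2.741 -1.486
v 1.152 -2.779 -2.014
v 0.214 -2.935 -1.368
v 1.295 -2.885 -1.833
v 0.356 -3.04 -1.187
v 1.438 -2.881 -1.623
v 0.5 -3.036 -0.977
v 1.554 -2.768 -1.428
v 0.615 -2.924 -0.782
v 1.619 -2.569 -1.285
v 0.681 -2.724 -0.639
f 2 1 5
f 2 5 3
f 3 5 6
f 3 6 4
f 5 1 7
f 5 7 6
f 6 7 8
f 6 8 4
f 7 1 9
f 7 9 8
f 8 9 10
f 8 10 4
f 9 1 11
f 9 11 10
f 10 11 12
f 10 12 4
f 11 1 13
f 11 13 12
f 12 13 14
f 12 14 4
f 13 1 15
f 13 15 14
f 14 15 16
f 14 16 4
f 15 1 17
f 15 17 16
f 16 17 18
f 16 18 4
f 17 1 2
f 17 2 18
f 18 2 3
f 18 3 4
f 20 19 23
f 20 23 21
f 21 23 24
f 21 24 22
f 23 19 25
f 23 25 24
f 24 25 26
f 24 26 22
f 25 19 27
f 25 27 26
f 26 27 28
f 26 28 22
f 27 19 29
f 27 29 28
f 28 29 30
f 28 30 22
f 29 19 31
f 29 31 30
f 30 31 32
f 30 32 22
f 31 19 33
f 31 33 32
f 32 33 34
f 32 34 22
f 33 19 35
f 33 35 34
f 34 35 36
f 34 36 22
f 35 19 37
f 35 37 36
f 36 37 38
f 36 38 22
f 37 19 39
f 37 39 38
f 38 39 40
f 38 40 22
f 39 19 41
f 39 41 40
f 40 41 42
f 40 42 22
f 41 19 43
f 41 43 42
f 42 43 44
f 42 44 22
f 43 19 45
f 43 45 44
f 44 45 46
f 44 46 22
f 45 19 47
f 45 47 46
f 46 47 48
f 46 48 22
f 47 19 20
f 47 20 48
f 48 20 21
f 48 21 22



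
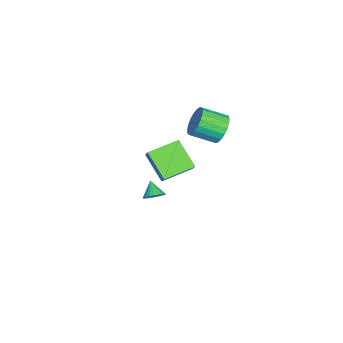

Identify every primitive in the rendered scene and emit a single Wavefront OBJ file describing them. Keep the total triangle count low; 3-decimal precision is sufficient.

v 4.221 -3.165 -0.643
v 4.727 -3.302 -0.241
v 3.539 -3.555 0.083
v 4.668 -3.063 -0.167
v 4.541 -2.839 -0.166
v 4.366 -2.664 -0.237
v 4.168 -2.566 -0.37
v 3.979 -2.559 -0.545
v 3.826 -2.644 -0.734
v 3.734 -2.808 -0.909
v 3.716 -3.027 -1.044
v 3.775 -3.267 -1.118
v 3.902 -3.491 -1.119
v 4.077 -3.665 -1.048
v 4.275 -3.763 -0.915
v 4.464 -3.77 -0.741
v 4.616 -3.685 -0.551
v 4.709 -3.521 -0.376
v -3.975 -1.043 -0.799
v -3.297 -0.557 -0.145
v -2.926 -2.09 0.612
v -3.605 -2.577 -0.041
v -3.674 -0.536 0.082
v -3.304 -2.069 0.839
v -4.103 -0.602 0.157
v -3.733 -2.136 0.914
v -4.51 -0.745 0.066
v -4.14 -2.279 0.824
v -4.825 -0.94 -0.173
v -4.454 -2.473 0.584
v -4.992 -1.152 -0.521
v -4.622 -2.685 0.236
v -4.984 -1.345 -0.917
v -4.614 -2.879 -0.16
v -4.802 -1.487 -1.293
v -4.431 -3.02 -0.535
v -4.476 -1.551 -1.583
v -4.106 -3.085 -0.825
v -4.064 -1.528 -1.737
v -3.694 -3.062 -0.98
v -3.636 -1.421 -1.729
v -3.266 -2.955 -0.972
v -3.267 -1.249 -1.561
v -2.897 -2.782 -0.803
v -3.021 -1.041 -1.26
v -2.651 -2.574 -0.503
v -2.939 -0.833 -0.88
v -2.569 -2.367 -0.123
v -3.037 -0.662 -0.486
v -2.667 -2.196 0.272
v -3.661 -3.739 -2.264
v -3.107 -3.453 -1.574
v -2.586 -2.491 -3.645
v -2.032 -2.205 -2.956
v -2.348 -5.315 -2.664
v -1.794 -5.029 -1.975
v -1.273 -4.067 -4.046
v -0.719 -3.781 -3.356
f 2 1 4
f 2 4 3
f 4 1 5
f 4 5 3
f 5 1 6
f 5 6 3
f 6 1 7
f 6 7 3
f 7 1 8
f 7 8 3
f 8 1 9
f 8 9 3
f 9 1 10
f 9 10 3
f 10 1 11
f 10 11 3
f 11 1 12
f 11 12 3
f 12 1 13
f 12 13 3
f 13 1 14
f 13 14 3
f 14 1 15
f 14 15 3
f 15 1 16
f 15 16 3
f 16 1 17
f 16 17 3
f 17 1 18
f 17 18 3
f 18 1 2
f 18 2 3
f 20 19 23
f 20 23 21
f 21 23 24
f 21 24 22
f 23 19 25
f 23 25 24
f 24 25 26
f 24 26 22
f 25 19 27
f 25 27 26
f 26 27 28
f 26 28 22
f 27 19 29
f 27 29 28
f 28 29 30
f 28 30 22
f 29 19 31
f 29 31 30
f 30 31 32
f 30 32 22
f 31 19 33
f 31 33 32
f 32 33 34
f 32 34 22
f 33 19 35
f 33 35 34
f 34 35 36
f 34 36 22
f 35 19 37
f 35 37 36
f 36 37 38
f 36 38 22
f 37 19 39
f 37 39 38
f 38 39 40
f 38 40 22
f 39 19 41
f 39 41 40
f 40 41 42
f 40 42 22
f 41 19 43
f 41 43 42
f 42 43 44
f 42 44 22
f 43 19 45
f 43 45 44
f 44 45 46
f 44 46 22
f 45 19 47
f 45 47 46
f 46 47 48
f 46 48 22
f 47 19 49
f 47 49 48
f 48 49 50
f 48 50 22
f 49 19 20
f 49 20 50
f 50 20 21
f 50 21 22
f 52 54 51
f 55 52 51
f 51 54 53
f 53 55 51
f 52 58 54
f 56 52 55
f 56 58 52
f 54 58 53
f 57 55 53
f 53 58 57
f 57 56 55
f 58 56 57



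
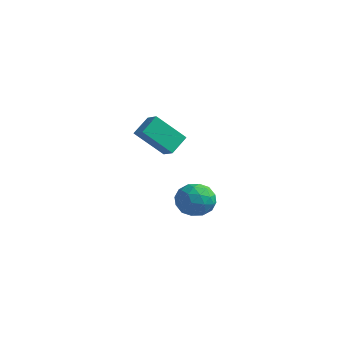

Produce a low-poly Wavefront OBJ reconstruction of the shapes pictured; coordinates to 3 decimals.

v -2.146 2.225 -3.85
v -1.043 1.849 -3.792
v -2.637 0.991 -2.508
v -1.534 0.615 -2.45
v -1.807 1.686 -2.073
v -1.503 2.448 -2.902
v -2.177 0.392 -3.398
v -1.873 1.154 -4.227
v -1.062 0.716 -3.512
v -0.833 1.516 -2.693
v -2.847 1.324 -3.607
v -2.618 2.124 -2.788
v -1.551 2.145 -3.939
v -2.129 0.695 -2.361
v -2.289 1.324 -2.139
v -1.64 1.103 -2.105
v -1.822 2.497 -3.416
v -1.173 2.277 -3.382
v -1.622 2.18 -2.371
v -2.507 0.563 -2.918
v -1.858 0.343 -2.884
v -2.04 1.737 -4.195
v -1.391 1.516 -4.161
v -2.058 0.66 -3.929
v -0.914 1.259 -3.74
v -1.202 0.533 -2.951
v -1.58 0.402 -3.508
v -1.402 0.85 -3.996
v -0.779 1.729 -3.259
v -1.068 1.003 -2.47
v -1.228 1.633 -2.248
v -1.05 2.081 -2.736
v -0.79 1.063 -3.095
v -2.612 1.837 -3.83
v -2.901 1.111 -3.041
v -2.63 0.759 -3.564
v -2.452 1.207 -4.052
v -2.478 2.307 -3.349
v -2.766 1.581 -2.56
v -2.278 1.99 -2.304
v -2.1 2.438 -2.792
v -2.89 1.777 -3.205
v 0.265 -2.737 1.62
v -0.568 -3.957 3.098
v 0.164 -1.718 2.404
v -0.669 -2.938 3.883
v 1.069 -2.902 1.937
v 0.236 -4.122 3.416
v 0.968 -1.883 2.722
v 0.135 -3.103 4.2
f 1 38 17
f 38 12 41
f 17 41 6
f 38 41 17
f 1 17 13
f 17 6 18
f 13 18 2
f 17 18 13
f 1 13 22
f 13 2 23
f 22 23 8
f 13 23 22
f 1 22 34
f 22 8 37
f 34 37 11
f 22 37 34
f 1 34 38
f 34 11 42
f 38 42 12
f 34 42 38
f 2 18 29
f 18 6 32
f 29 32 10
f 18 32 29
f 6 41 19
f 41 12 40
f 19 40 5
f 41 40 19
f 12 42 39
f 42 11 35
f 39 35 3
f 42 35 39
f 11 37 36
f 37 8 24
f 36 24 7
f 37 24 36
f 8 23 28
f 23 2 25
f 28 25 9
f 23 25 28
f 4 30 16
f 30 10 31
f 16 31 5
f 30 31 16
f 4 16 14
f 16 5 15
f 14 15 3
f 16 15 14
f 4 14 21
f 14 3 20
f 21 20 7
f 14 20 21
f 4 21 26
f 21 7 27
f 26 27 9
f 21 27 26
f 4 26 30
f 26 9 33
f 30 33 10
f 26 33 30
f 5 31 19
f 31 10 32
f 19 32 6
f 31 32 19
f 3 15 39
f 15 5 40
f 39 40 12
f 15 40 39
f 7 20 36
f 20 3 35
f 36 35 11
f 20 35 36
f 9 27 28
f 27 7 24
f 28 24 8
f 27 24 28
f 10 33 29
f 33 9 25
f 29 25 2
f 33 25 29
f 44 46 43
f 47 44 43
f 43 46 45
f 45 47 43
f 44 50 46
f 48 44 47
f 48 50 44
f 46 50 45
f 49 47 45
f 45 50 49
f 49 48 47
f 50 48 49



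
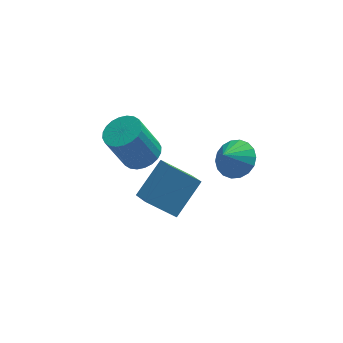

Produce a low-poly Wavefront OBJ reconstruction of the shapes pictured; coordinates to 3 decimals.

v 0.389 2.146 -3.034
v 0.966 1.474 -2.784
v 0.127 1.442 -0.936
v -0.449 2.114 -1.186
v 1.155 1.765 -2.694
v 0.316 1.733 -0.845
v 1.227 2.115 -2.655
v 0.388 2.083 -0.806
v 1.172 2.469 -2.673
v 0.333 2.437 -0.825
v 0.997 2.774 -2.747
v 0.159 2.742 -0.899
v 0.731 2.984 -2.865
v -0.108 2.951 -1.016
v 0.412 3.065 -3.008
v -0.427 3.033 -1.16
v 0.09 3.007 -3.155
v -0.749 2.975 -1.307
v -0.187 2.818 -3.284
v -1.026 2.786 -1.436
v -0.376 2.527 -3.375
v -1.215 2.495 -1.526
v -0.448 2.177 -3.414
v -1.287 2.145 -1.565
v -0.393 1.823 -3.395
v -1.232 1.791 -1.547
v -0.219 1.518 -3.321
v -1.057 1.486 -1.473
v 0.048 1.309 -3.204
v -0.791 1.276 -1.355
v 0.367 1.227 -3.06
v -0.472 1.195 -1.212
v 0.689 1.285 -2.913
v -0.15 1.253 -1.065
v 3.505 -2.293 0.82
v 4.125 -2.96 0.959
v 2.895 -2.687 1.66
v 4.261 -2.657 1.199
v 4.247 -2.283 1.365
v 4.086 -1.911 1.422
v 3.811 -1.614 1.361
v 3.475 -1.452 1.192
v 3.145 -1.457 0.95
v 2.886 -1.627 0.682
v 2.75 -1.929 0.441
v 2.764 -2.304 0.276
v 2.924 -2.676 0.218
v 3.2 -2.972 0.28
v 3.536 -3.134 0.449
v 3.866 -3.13 0.691
v 1.38 -0.797 -4.638
v 0.104 -0.434 -3.64
v 1.154 0.256 -5.31
v -0.121 0.62 -4.312
v 2.621 0.24 -3.428
v 1.346 0.604 -2.43
v 2.396 1.294 -4.1
v 1.12 1.657 -3.102
f 2 1 5
f 2 5 3
f 3 5 6
f 3 6 4
f 5 1 7
f 5 7 6
f 6 7 8
f 6 8 4
f 7 1 9
f 7 9 8
f 8 9 10
f 8 10 4
f 9 1 11
f 9 11 10
f 10 11 12
f 10 12 4
f 11 1 13
f 11 13 12
f 12 13 14
f 12 14 4
f 13 1 15
f 13 15 14
f 14 15 16
f 14 16 4
f 15 1 17
f 15 17 16
f 16 17 18
f 16 18 4
f 17 1 19
f 17 19 18
f 18 19 20
f 18 20 4
f 19 1 21
f 19 21 20
f 20 21 22
f 20 22 4
f 21 1 23
f 21 23 22
f 22 23 24
f 22 24 4
f 23 1 25
f 23 25 24
f 24 25 26
f 24 26 4
f 25 1 27
f 25 27 26
f 26 27 28
f 26 28 4
f 27 1 29
f 27 29 28
f 28 29 30
f 28 30 4
f 29 1 31
f 29 31 30
f 30 31 32
f 30 32 4
f 31 1 33
f 31 33 32
f 32 33 34
f 32 34 4
f 33 1 2
f 33 2 34
f 34 2 3
f 34 3 4
f 36 35 38
f 36 38 37
f 38 35 39
f 38 39 37
f 39 35 40
f 39 40 37
f 40 35 41
f 40 41 37
f 41 35 42
f 41 42 37
f 42 35 43
f 42 43 37
f 43 35 44
f 43 44 37
f 44 35 45
f 44 45 37
f 45 35 46
f 45 46 37
f 46 35 47
f 46 47 37
f 47 35 48
f 47 48 37
f 48 35 49
f 48 49 37
f 49 35 50
f 49 50 37
f 50 35 36
f 50 36 37
f 52 54 51
f 55 52 51
f 51 54 53
f 53 55 51
f 52 58 54
f 56 52 55
f 56 58 52
f 54 58 53
f 57 55 53
f 53 58 57
f 57 56 55
f 58 56 57



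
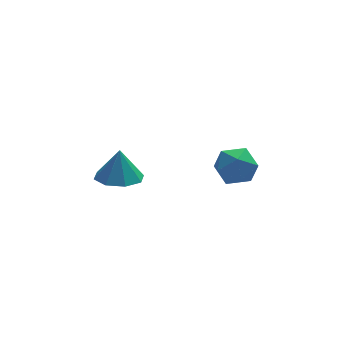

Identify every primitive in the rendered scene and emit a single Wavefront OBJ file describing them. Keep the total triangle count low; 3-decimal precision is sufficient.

v 3.755 -0.213 -0.374
v 4.41 -0.325 0.158
v 2.95 -0.955 0.462
v 3.605 -1.067 0.994
v 3.254 -0.296 0.907
v 3.752 0.163 0.39
v 3.608 -1.443 0.23
v 4.106 -0.984 -0.287
v 4.32 -1.084 0.532
v 4.101 -0.375 0.95
v 3.259 -0.905 -0.33
v 3.04 -0.196 0.088
v -0.313 -0.495 0.446
v 0.534 -0.499 0.37
v -0.207 -0.245 1.614
v 0.277 0.09 0.267
v -0.325 0.336 0.268
v -0.92 0.095 0.374
v -1.159 -0.492 0.521
v -0.902 -1.081 0.624
v -0.3 -1.327 0.623
v 0.295 -1.086 0.518
f 1 12 6
f 1 6 2
f 1 2 8
f 1 8 11
f 1 11 12
f 2 6 10
f 6 12 5
f 12 11 3
f 11 8 7
f 8 2 9
f 4 10 5
f 4 5 3
f 4 3 7
f 4 7 9
f 4 9 10
f 5 10 6
f 3 5 12
f 7 3 11
f 9 7 8
f 10 9 2
f 14 13 16
f 14 16 15
f 16 13 17
f 16 17 15
f 17 13 18
f 17 18 15
f 18 13 19
f 18 19 15
f 19 13 20
f 19 20 15
f 20 13 21
f 20 21 15
f 21 13 22
f 21 22 15
f 22 13 14
f 22 14 15



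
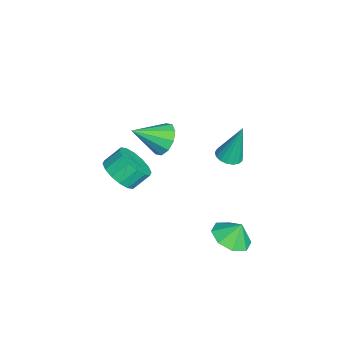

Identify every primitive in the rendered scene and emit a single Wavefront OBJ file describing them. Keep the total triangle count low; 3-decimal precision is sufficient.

v -0.654 1.697 1.634
v -0.189 2.158 1.496
v -0.646 2.303 3.686
v -0.466 2.313 1.451
v -0.786 2.327 1.448
v -1.076 2.196 1.488
v -1.27 1.951 1.561
v -1.322 1.648 1.651
v -1.222 1.355 1.737
v -0.991 1.142 1.799
v -0.683 1.055 1.824
v -0.369 1.115 1.805
v -0.12 1.308 1.747
v 0.007 1.591 1.663
v -0.018 1.897 1.572
v -3.193 -3.618 -2.431
v -2.762 -4.213 -1.652
v -3.077 -3.416 -0.87
v -3.507 -2.822 -1.649
v -2.352 -3.882 -1.824
v -2.667 -3.086 -1.042
v -2.167 -3.481 -2.158
v -2.482 -2.684 -1.376
v -2.257 -3.117 -2.565
v -2.572 -2.32 -1.783
v -2.598 -2.887 -2.937
v -2.912 -2.09 -2.155
v -3.098 -2.853 -3.173
v -3.412 -2.056 -2.39
v -3.623 -3.024 -3.21
v -3.938 -2.227 -2.428
v -4.033 -3.354 -3.038
v -4.348 -2.558 -2.256
v -4.218 -3.756 -2.704
v -4.533 -2.959 -1.922
v -4.128 -4.12 -2.297
v -4.443 -3.323 -1.515
v -3.788 -4.35 -1.925
v -4.102 -3.553 -1.143
v -3.288 -4.384 -1.69
v -3.602 -3.587 -0.907
v -1.516 -1.332 1.926
v -1.102 -1.696 1.177
v -1.084 -2.788 2.874
v -0.71 -1.392 1.467
v -0.625 -1.064 1.932
v -0.881 -0.839 2.394
v -1.379 -0.802 2.678
v -1.93 -0.967 2.675
v -2.322 -1.272 2.386
v -2.407 -1.599 1.921
v -2.151 -1.825 1.458
v -1.652 -1.862 1.174
v 0.217 1.897 -3.666
v 0.891 2.629 -4.031
v 0.203 2.383 -2.714
v 0.115 2.836 -4.148
v -0.601 2.492 -3.982
v -0.838 1.8 -3.632
v -0.457 1.164 -3.302
v 0.319 0.958 -3.185
v 1.035 1.301 -3.35
v 1.272 1.994 -3.701
f 2 1 4
f 2 4 3
f 4 1 5
f 4 5 3
f 5 1 6
f 5 6 3
f 6 1 7
f 6 7 3
f 7 1 8
f 7 8 3
f 8 1 9
f 8 9 3
f 9 1 10
f 9 10 3
f 10 1 11
f 10 11 3
f 11 1 12
f 11 12 3
f 12 1 13
f 12 13 3
f 13 1 14
f 13 14 3
f 14 1 15
f 14 15 3
f 15 1 2
f 15 2 3
f 17 16 20
f 17 20 18
f 18 20 21
f 18 21 19
f 20 16 22
f 20 22 21
f 21 22 23
f 21 23 19
f 22 16 24
f 22 24 23
f 23 24 25
f 23 25 19
f 24 16 26
f 24 26 25
f 25 26 27
f 25 27 19
f 26 16 28
f 26 28 27
f 27 28 29
f 27 29 19
f 28 16 30
f 28 30 29
f 29 30 31
f 29 31 19
f 30 16 32
f 30 32 31
f 31 32 33
f 31 33 19
f 32 16 34
f 32 34 33
f 33 34 35
f 33 35 19
f 34 16 36
f 34 36 35
f 35 36 37
f 35 37 19
f 36 16 38
f 36 38 37
f 37 38 39
f 37 39 19
f 38 16 40
f 38 40 39
f 39 40 41
f 39 41 19
f 40 16 17
f 40 17 41
f 41 17 18
f 41 18 19
f 43 42 45
f 43 45 44
f 45 42 46
f 45 46 44
f 46 42 47
f 46 47 44
f 47 42 48
f 47 48 44
f 48 42 49
f 48 49 44
f 49 42 50
f 49 50 44
f 50 42 51
f 50 51 44
f 51 42 52
f 51 52 44
f 52 42 53
f 52 53 44
f 53 42 43
f 53 43 44
f 55 54 57
f 55 57 56
f 57 54 58
f 57 58 56
f 58 54 59
f 58 59 56
f 59 54 60
f 59 60 56
f 60 54 61
f 60 61 56
f 61 54 62
f 61 62 56
f 62 54 63
f 62 63 56
f 63 54 55
f 63 55 56



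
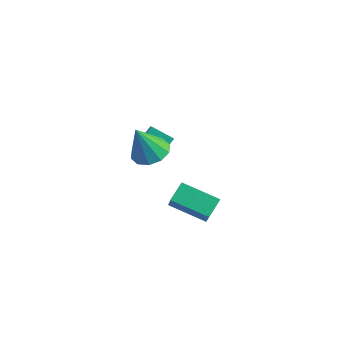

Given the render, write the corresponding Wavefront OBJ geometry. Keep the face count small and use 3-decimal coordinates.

v -4.925 0.302 -3.014
v -3.926 -0.514 -2.051
v -4.944 1.521 -1.963
v -3.944 0.705 -1
v -3.836 0.875 -3.66
v -2.836 0.059 -2.697
v -3.854 2.094 -2.609
v -2.855 1.278 -1.646
v 0.774 -2.492 -2.694
v 0.558 -1.533 -2.023
v 2.55 -1.577 -3.432
v 2.334 -0.618 -2.761
v 1.786 -3.282 -1.239
v 1.57 -2.323 -0.568
v 3.562 -2.367 -1.977
v 3.346 -1.408 -1.306
v -2.74 -0.488 -1.649
v -1.666 -0.728 -1.641
v -2.94 -1.312 0.369
v -1.743 -0.1 -1.392
v -2.2 0.38 -1.241
v -2.864 0.528 -1.247
v -3.48 0.289 -1.406
v -3.813 -0.248 -1.658
v -3.736 -0.875 -1.907
v -3.279 -1.355 -2.058
v -2.615 -1.504 -2.052
v -1.999 -1.264 -1.893
f 2 4 1
f 5 2 1
f 1 4 3
f 3 5 1
f 2 8 4
f 6 2 5
f 6 8 2
f 4 8 3
f 7 5 3
f 3 8 7
f 7 6 5
f 8 6 7
f 10 12 9
f 13 10 9
f 9 12 11
f 11 13 9
f 10 16 12
f 14 10 13
f 14 16 10
f 12 16 11
f 15 13 11
f 11 16 15
f 15 14 13
f 16 14 15
f 18 17 20
f 18 20 19
f 20 17 21
f 20 21 19
f 21 17 22
f 21 22 19
f 22 17 23
f 22 23 19
f 23 17 24
f 23 24 19
f 24 17 25
f 24 25 19
f 25 17 26
f 25 26 19
f 26 17 27
f 26 27 19
f 27 17 28
f 27 28 19
f 28 17 18
f 28 18 19



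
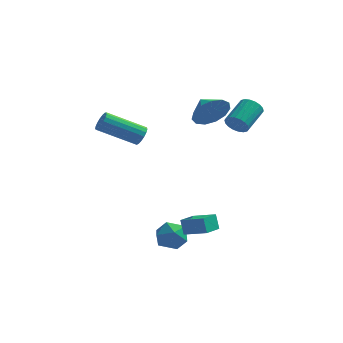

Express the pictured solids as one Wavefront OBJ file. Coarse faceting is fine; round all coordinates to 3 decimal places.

v 0.78 -2.376 -2.295
v 1.465 -2.615 -2.87
v 0.275 -3.785 -2.31
v 0.96 -4.024 -2.885
v 1.15 -3.798 -2.008
v 1.462 -2.927 -1.999
v 0.278 -3.473 -3.181
v 0.59 -2.602 -3.172
v 1.154 -3.293 -3.418
v 1.693 -3.494 -2.693
v 0.047 -2.906 -2.487
v 0.586 -3.107 -1.762
v 1.622 -3.871 -2.033
v 1.395 -3.615 -1.233
v 1.973 -2.813 -2.272
v 1.747 -2.557 -1.472
v 2.793 -4.163 -1.608
v 2.567 -3.907 -0.808
v 3.145 -3.105 -1.847
v 2.918 -2.849 -1.047
v 2.938 1.542 2.9
v 3.247 1.715 2.331
v 3.691 3.091 2.991
v 3.382 2.918 3.56
v 2.971 1.822 2.292
v 3.415 3.199 2.953
v 2.689 1.874 2.374
v 3.133 3.251 3.034
v 2.456 1.86 2.56
v 2.901 3.237 3.22
v 2.319 1.783 2.813
v 2.763 3.16 3.473
v 2.304 1.658 3.083
v 2.748 3.035 3.743
v 2.415 1.51 3.317
v 2.859 2.887 3.978
v 2.629 1.369 3.469
v 3.073 2.745 4.129
v 2.905 1.261 3.507
v 3.349 2.638 4.168
v 3.187 1.209 3.426
v 3.631 2.586 4.086
v 3.419 1.223 3.24
v 3.864 2.6 3.9
v 3.557 1.3 2.987
v 4.001 2.677 3.647
v 3.572 1.425 2.717
v 4.016 2.802 3.377
v 3.461 1.573 2.482
v 3.905 2.95 3.143
v -1.067 -1.382 3.015
v -0.864 -1.135 3.499
v -2.709 -1.672 4.549
v -2.913 -1.918 4.065
v -0.997 -0.929 3.37
v -2.843 -1.465 4.42
v -1.146 -0.826 3.16
v -2.992 -1.362 4.21
v -1.278 -0.85 2.917
v -3.123 -1.387 3.966
v -1.361 -0.997 2.696
v -3.206 -1.533 3.745
v -1.376 -1.231 2.548
v -3.222 -1.768 3.598
v -1.321 -1.5 2.508
v -3.167 -2.037 3.557
v -1.208 -1.742 2.583
v -3.054 -2.279 3.633
v -1.062 -1.901 2.758
v -2.908 -2.438 3.807
v -0.918 -1.942 2.991
v -2.764 -2.478 4.041
v -0.808 -1.854 3.231
v -2.653 -2.39 4.28
v -0.757 -1.658 3.42
v -2.603 -2.194 4.47
v -0.777 -1.398 3.517
v -2.623 -1.935 4.567
v 1.716 1.302 3.721
v 2.262 1.304 4.629
v 0.984 2.118 4.159
v 2.515 1.717 4.28
v 2.513 1.999 3.753
v 2.259 2.06 3.216
v 1.832 1.88 2.84
v 1.368 1.516 2.743
v 1.014 1.085 2.956
v 0.883 0.722 3.412
v 1.017 0.544 3.967
v 1.372 0.606 4.443
v 1.836 0.889 4.69
f 1 12 6
f 1 6 2
f 1 2 8
f 1 8 11
f 1 11 12
f 2 6 10
f 6 12 5
f 12 11 3
f 11 8 7
f 8 2 9
f 4 10 5
f 4 5 3
f 4 3 7
f 4 7 9
f 4 9 10
f 5 10 6
f 3 5 12
f 7 3 11
f 9 7 8
f 10 9 2
f 14 16 13
f 17 14 13
f 13 16 15
f 15 17 13
f 14 20 16
f 18 14 17
f 18 20 14
f 16 20 15
f 19 17 15
f 15 20 19
f 19 18 17
f 20 18 19
f 22 21 25
f 22 25 23
f 23 25 26
f 23 26 24
f 25 21 27
f 25 27 26
f 26 27 28
f 26 28 24
f 27 21 29
f 27 29 28
f 28 29 30
f 28 30 24
f 29 21 31
f 29 31 30
f 30 31 32
f 30 32 24
f 31 21 33
f 31 33 32
f 32 33 34
f 32 34 24
f 33 21 35
f 33 35 34
f 34 35 36
f 34 36 24
f 35 21 37
f 35 37 36
f 36 37 38
f 36 38 24
f 37 21 39
f 37 39 38
f 38 39 40
f 38 40 24
f 39 21 41
f 39 41 40
f 40 41 42
f 40 42 24
f 41 21 43
f 41 43 42
f 42 43 44
f 42 44 24
f 43 21 45
f 43 45 44
f 44 45 46
f 44 46 24
f 45 21 47
f 45 47 46
f 46 47 48
f 46 48 24
f 47 21 49
f 47 49 48
f 48 49 50
f 48 50 24
f 49 21 22
f 49 22 50
f 50 22 23
f 50 23 24
f 52 51 55
f 52 55 53
f 53 55 56
f 53 56 54
f 55 51 57
f 55 57 56
f 56 57 58
f 56 58 54
f 57 51 59
f 57 59 58
f 58 59 60
f 58 60 54
f 59 51 61
f 59 61 60
f 60 61 62
f 60 62 54
f 61 51 63
f 61 63 62
f 62 63 64
f 62 64 54
f 63 51 65
f 63 65 64
f 64 65 66
f 64 66 54
f 65 51 67
f 65 67 66
f 66 67 68
f 66 68 54
f 67 51 69
f 67 69 68
f 68 69 70
f 68 70 54
f 69 51 71
f 69 71 70
f 70 71 72
f 70 72 54
f 71 51 73
f 71 73 72
f 72 73 74
f 72 74 54
f 73 51 75
f 73 75 74
f 74 75 76
f 74 76 54
f 75 51 77
f 75 77 76
f 76 77 78
f 76 78 54
f 77 51 52
f 77 52 78
f 78 52 53
f 78 53 54
f 80 79 82
f 80 82 81
f 82 79 83
f 82 83 81
f 83 79 84
f 83 84 81
f 84 79 85
f 84 85 81
f 85 79 86
f 85 86 81
f 86 79 87
f 86 87 81
f 87 79 88
f 87 88 81
f 88 79 89
f 88 89 81
f 89 79 90
f 89 90 81
f 90 79 91
f 90 91 81
f 91 79 80
f 91 80 81



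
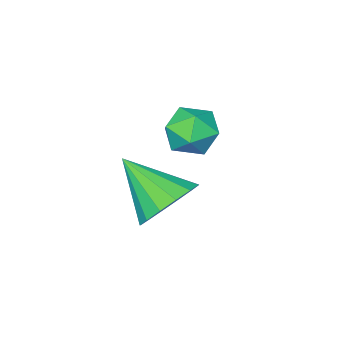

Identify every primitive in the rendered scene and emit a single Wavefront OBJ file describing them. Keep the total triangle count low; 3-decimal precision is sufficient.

v -4.114 -3.297 -2.925
v -3.771 -2.844 -2.474
v -3.269 -4.096 -2.766
v -2.926 -3.643 -2.315
v -3.557 -3.942 -2.118
v -4.079 -3.448 -2.216
v -2.961 -3.492 -3.024
v -3.483 -2.998 -3.122
v -3.058 -2.965 -2.536
v -3.426 -3.242 -1.975
v -3.614 -3.698 -3.265
v -3.982 -3.975 -2.704
v -1.342 -1.535 -2.886
v -0.587 -1.566 -3.178
v -1.038 -2.725 -1.974
v -0.565 -1.308 -2.848
v -0.752 -1.11 -2.529
v -1.097 -1.027 -2.305
v -1.507 -1.079 -2.238
v -1.873 -1.254 -2.344
v -2.097 -1.504 -2.595
v -2.118 -1.762 -2.925
v -1.932 -1.96 -3.244
v -1.587 -2.043 -3.467
v -1.176 -1.991 -3.535
v -0.81 -1.816 -3.429
f 1 12 6
f 1 6 2
f 1 2 8
f 1 8 11
f 1 11 12
f 2 6 10
f 6 12 5
f 12 11 3
f 11 8 7
f 8 2 9
f 4 10 5
f 4 5 3
f 4 3 7
f 4 7 9
f 4 9 10
f 5 10 6
f 3 5 12
f 7 3 11
f 9 7 8
f 10 9 2
f 14 13 16
f 14 16 15
f 16 13 17
f 16 17 15
f 17 13 18
f 17 18 15
f 18 13 19
f 18 19 15
f 19 13 20
f 19 20 15
f 20 13 21
f 20 21 15
f 21 13 22
f 21 22 15
f 22 13 23
f 22 23 15
f 23 13 24
f 23 24 15
f 24 13 25
f 24 25 15
f 25 13 26
f 25 26 15
f 26 13 14
f 26 14 15

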